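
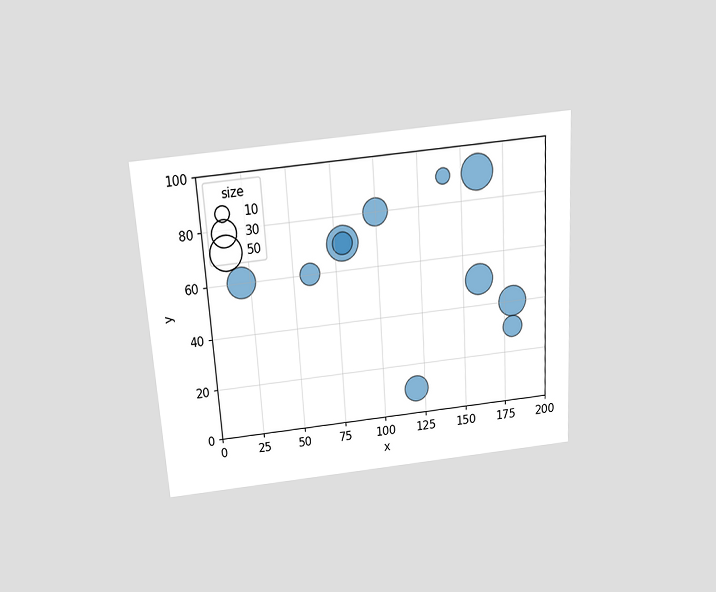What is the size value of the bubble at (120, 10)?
30

The chart is tilted about 4° counter-clockwise and viewed slightly from above. Matching the bubble at (120, 10) against the size legend gives 30.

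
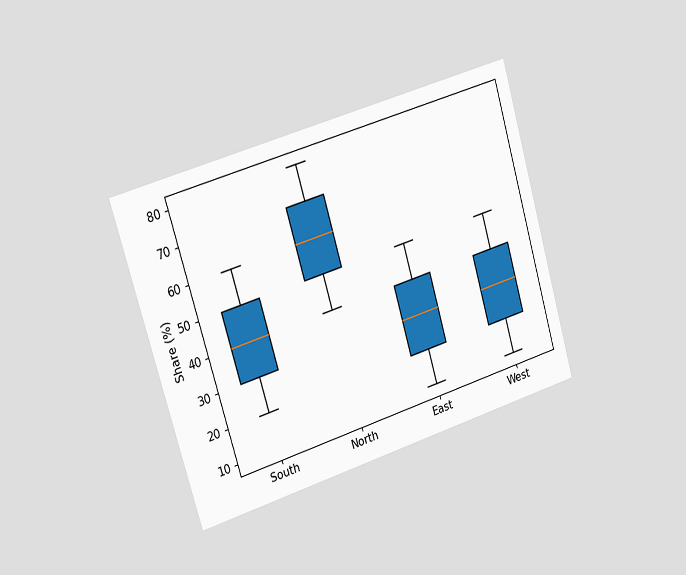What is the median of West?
30%

The chart is tilted about 17° counter-clockwise and viewed slightly from the left. The median line in the West box sits at 30%.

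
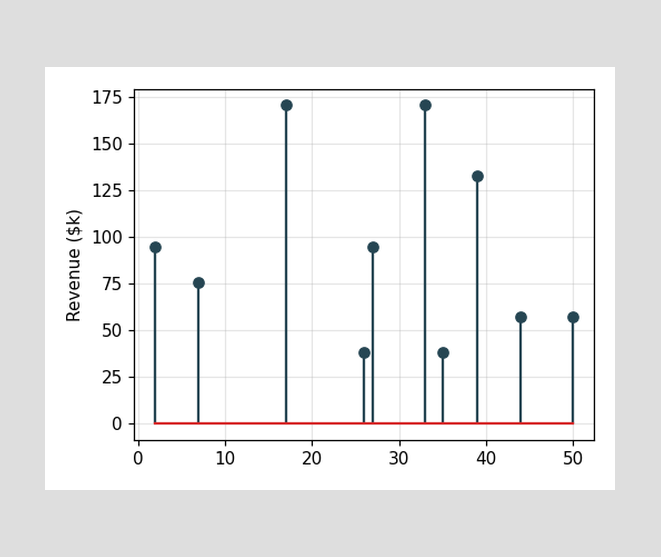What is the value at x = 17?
The stem at x=17 reaches $171k.

$171k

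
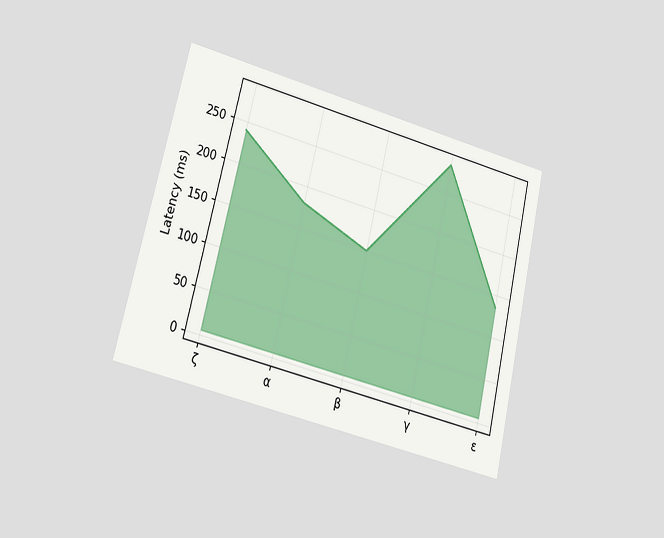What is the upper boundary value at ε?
The chart is tilted about 14° clockwise and viewed at a slight angle. At ε the upper boundary is at 135ms.

135ms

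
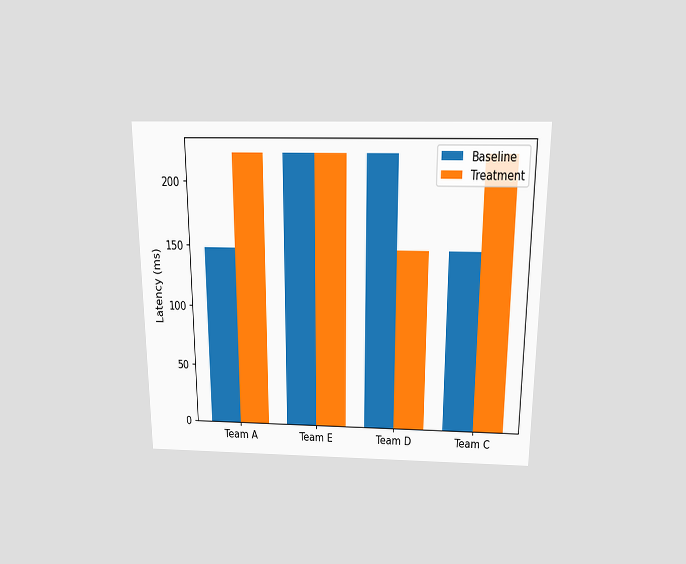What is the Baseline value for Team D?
222ms

The chart is viewed slightly from above. The Baseline bar at Team D reaches 222ms on the y-axis.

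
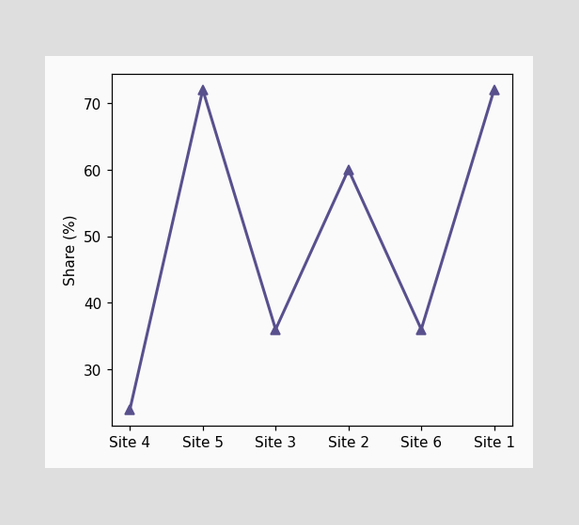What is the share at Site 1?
72%

At Site 1, the line is at 72%.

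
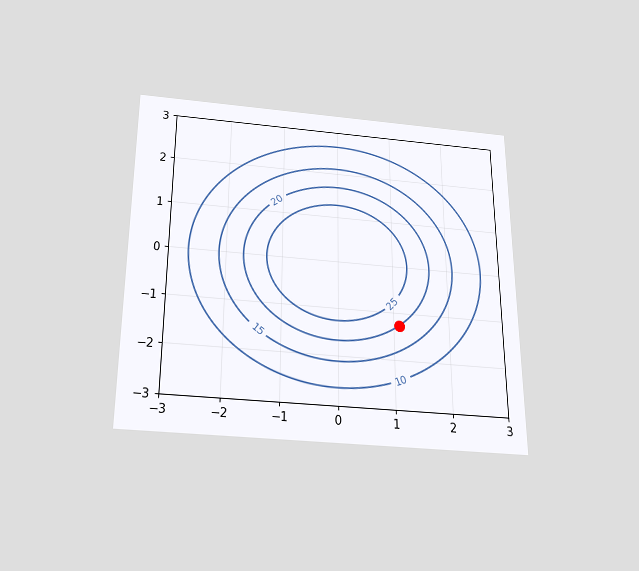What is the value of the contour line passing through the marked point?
The chart is viewed slightly from below. The marked point sits on the contour labelled 20.

20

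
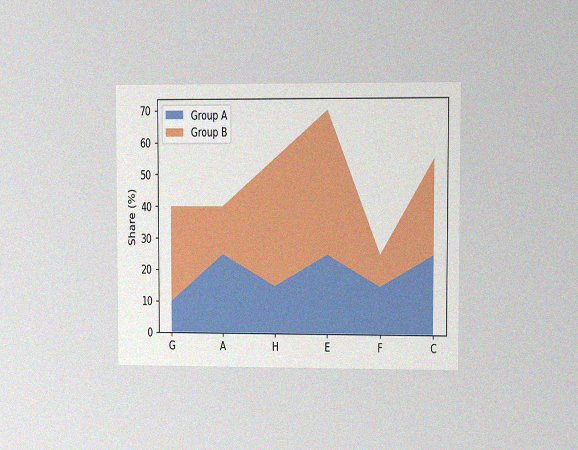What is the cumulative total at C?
55%

The chart is viewed at a slight angle, with some photo noise. The stacked total at C reaches 55%.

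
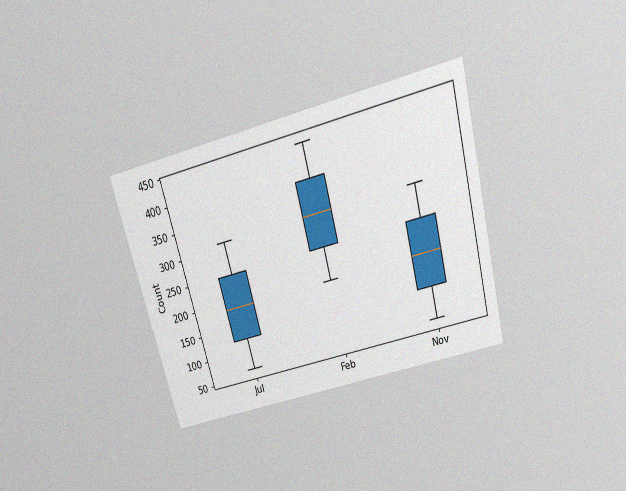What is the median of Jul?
186

The chart is tilted about 15° counter-clockwise and viewed slightly from above, with some photo noise. The median line in the Jul box sits at 186.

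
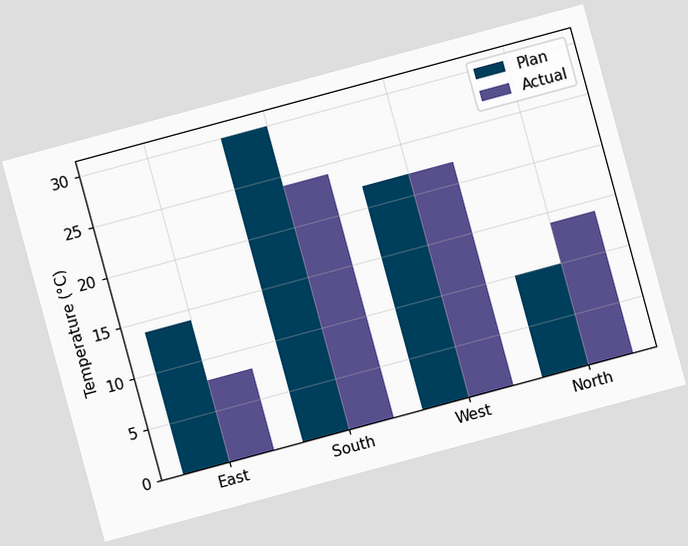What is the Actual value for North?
14°C

The chart is tilted about 15° counter-clockwise. The Actual bar at North reaches 14°C on the y-axis.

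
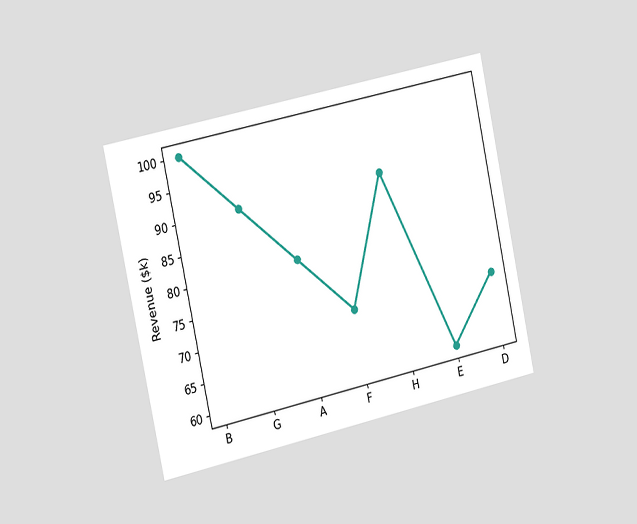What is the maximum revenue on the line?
The chart is tilted about 12° counter-clockwise and viewed slightly from the left. The highest point is at B, and reading across to the y-axis gives $100k.

$100k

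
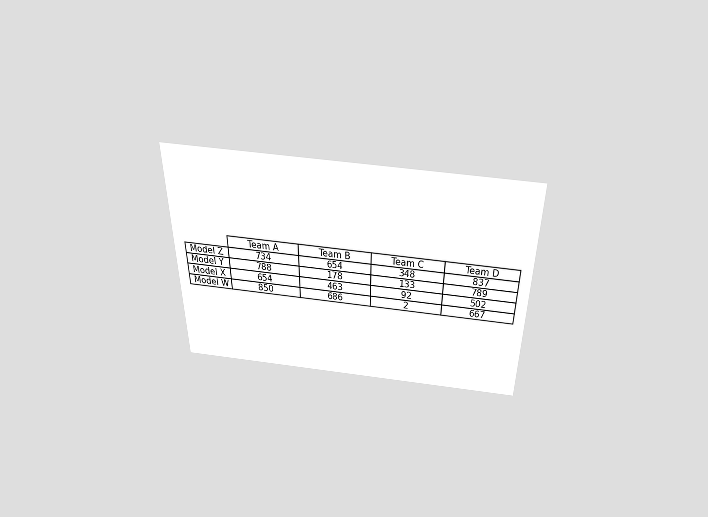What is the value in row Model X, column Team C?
92

The chart is viewed slightly from above. The (Model X, Team C) cell reads 92.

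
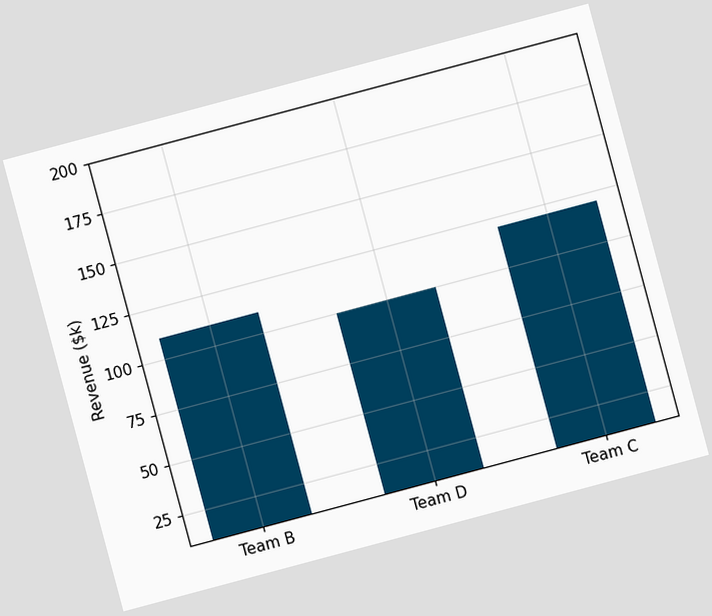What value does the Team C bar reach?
$120k

The chart is tilted about 15° counter-clockwise. Reading along the chart's y-axis, the Team C bar reaches $120k.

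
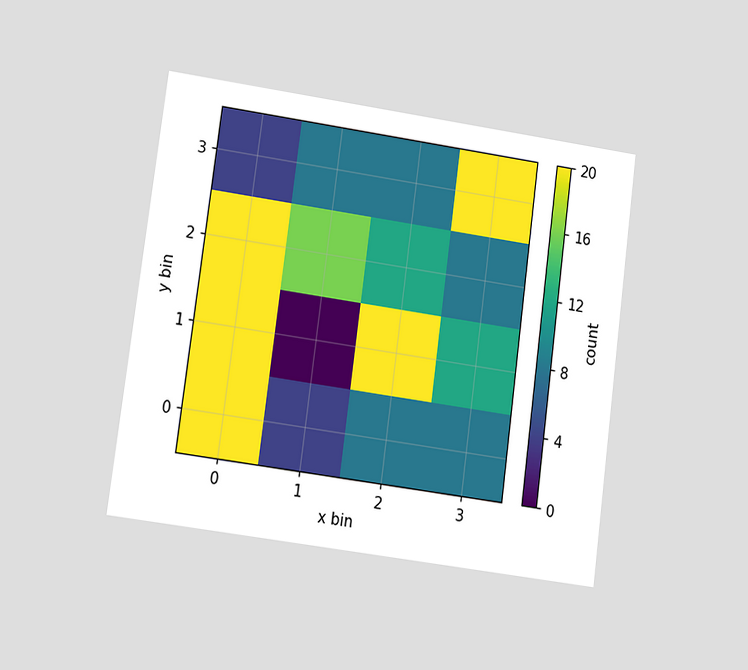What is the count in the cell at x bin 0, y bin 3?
4

The chart is tilted about 8° clockwise and viewed at a slight angle. Matching the cell (0, 3) against the colorbar gives 4.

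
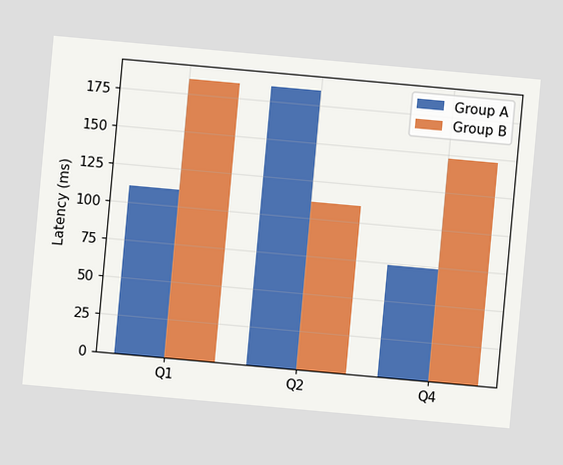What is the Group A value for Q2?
185ms

The chart is tilted about 5° clockwise. The Group A bar at Q2 reaches 185ms on the y-axis.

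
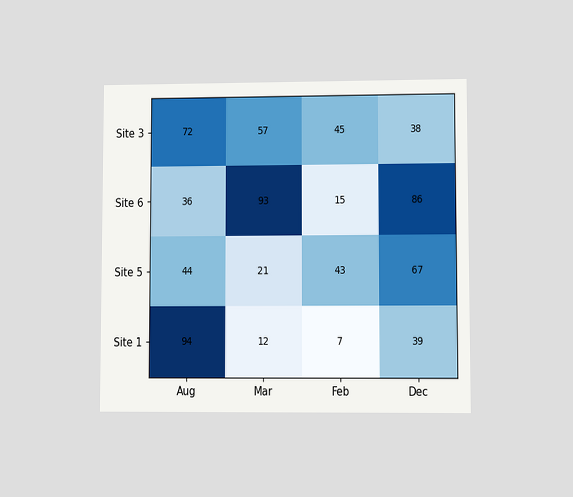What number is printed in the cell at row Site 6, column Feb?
15

The chart is viewed at a slight angle. The (Site 6, Feb) cell reads 15.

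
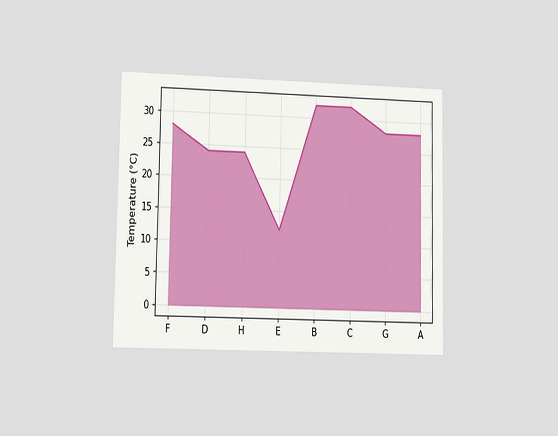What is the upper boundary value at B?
32°C

The chart is viewed at a slight angle. At B the upper boundary is at 32°C.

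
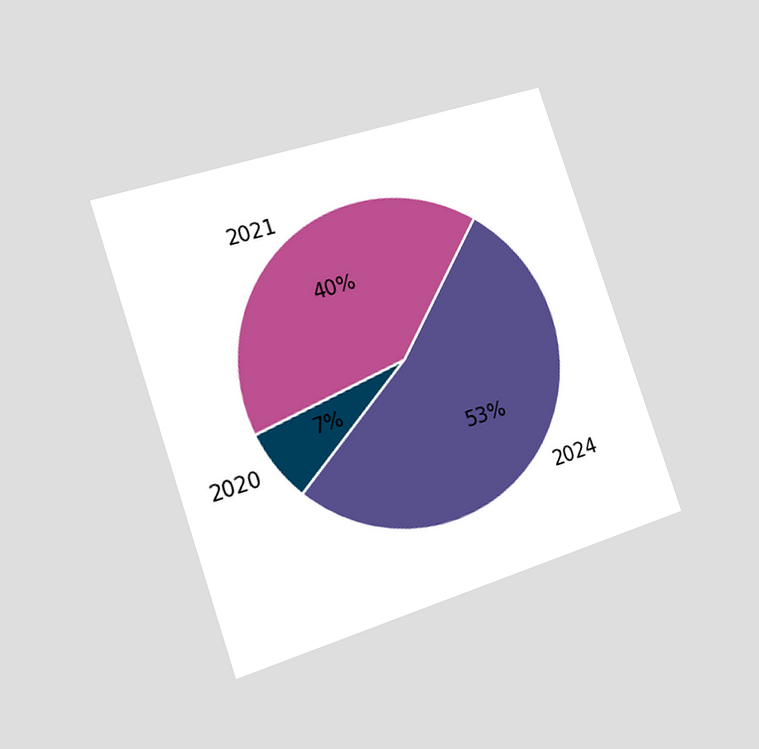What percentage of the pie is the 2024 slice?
The chart is tilted about 19° counter-clockwise and viewed slightly from the left. The 2024 slice takes up 53% of the pie.

53%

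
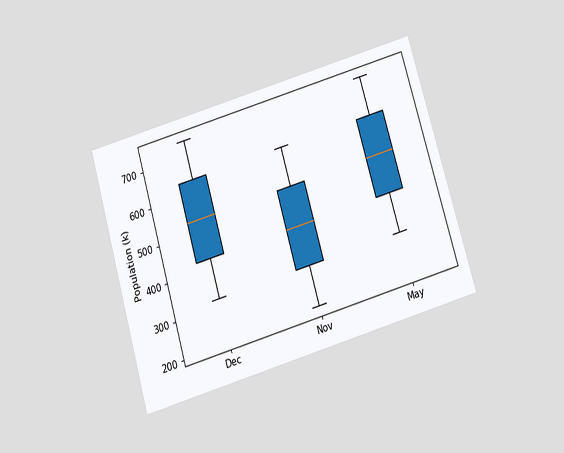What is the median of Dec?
The chart is tilted about 16° counter-clockwise and viewed slightly from below. The median line in the Dec box sits at 530k.

530k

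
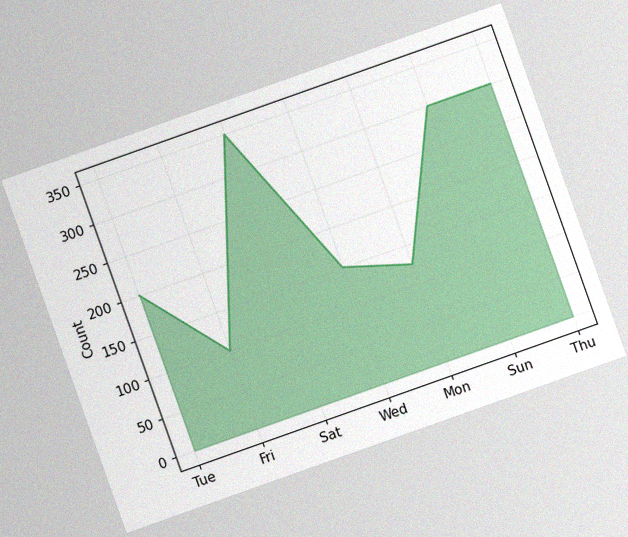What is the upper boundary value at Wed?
150

The chart is tilted about 20° counter-clockwise, with some photo noise. At Wed the upper boundary is at 150.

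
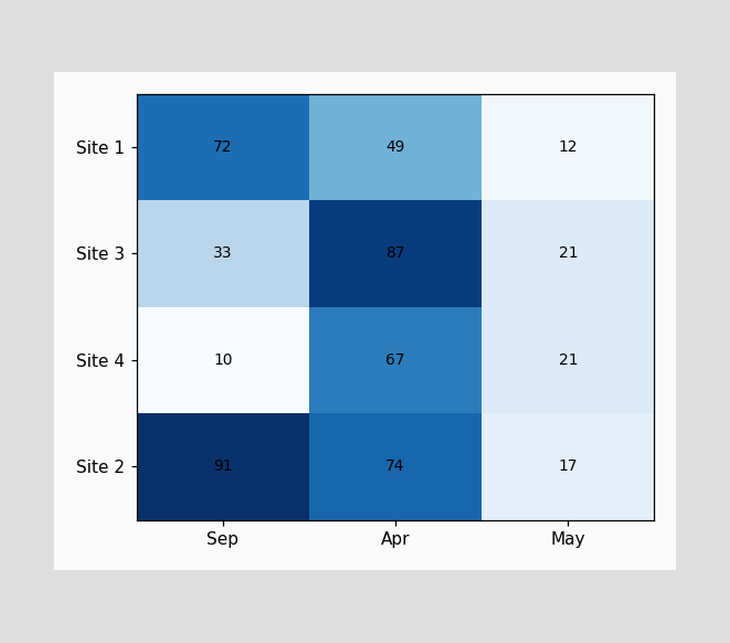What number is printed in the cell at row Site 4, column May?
The (Site 4, May) cell reads 21.

21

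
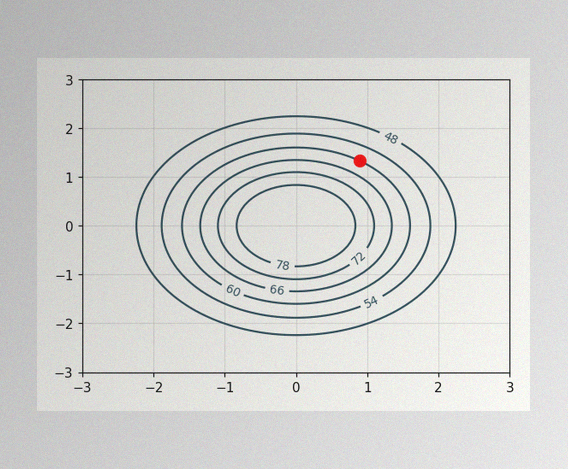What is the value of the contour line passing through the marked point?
The image has some photo noise and uneven lighting. The marked point sits on the contour labelled 60.

60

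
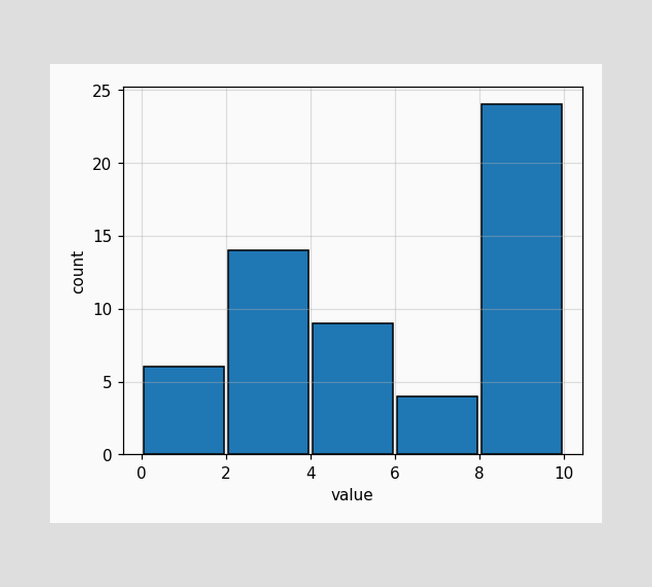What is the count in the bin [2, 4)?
14

The [2, 4) bin has height 14.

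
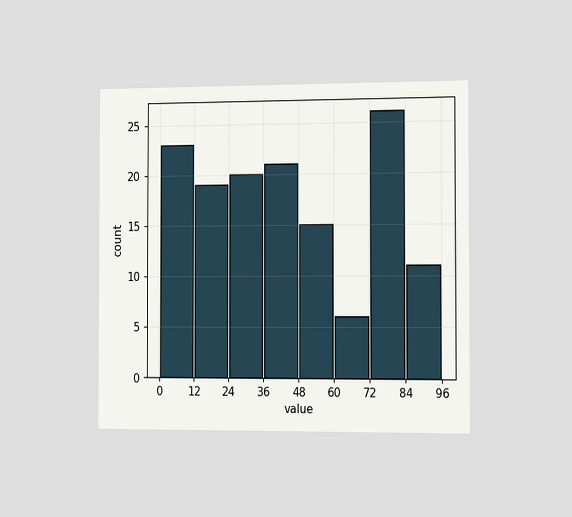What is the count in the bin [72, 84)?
The chart is viewed slightly from the right. The [72, 84) bin has height 26.

26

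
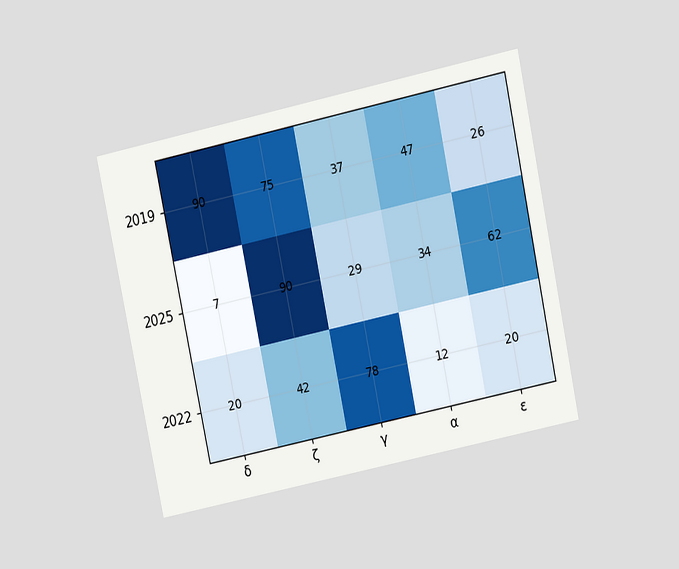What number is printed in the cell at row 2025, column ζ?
The chart is tilted about 12° counter-clockwise and viewed at a slight angle. The (2025, ζ) cell reads 90.

90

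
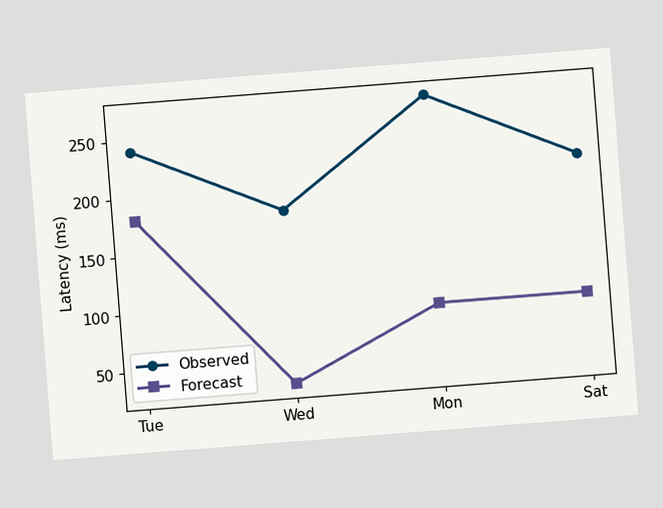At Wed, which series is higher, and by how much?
Observed, by 150ms

The chart is tilted about 4° counter-clockwise. At Wed, Observed sits above the other line by 150ms.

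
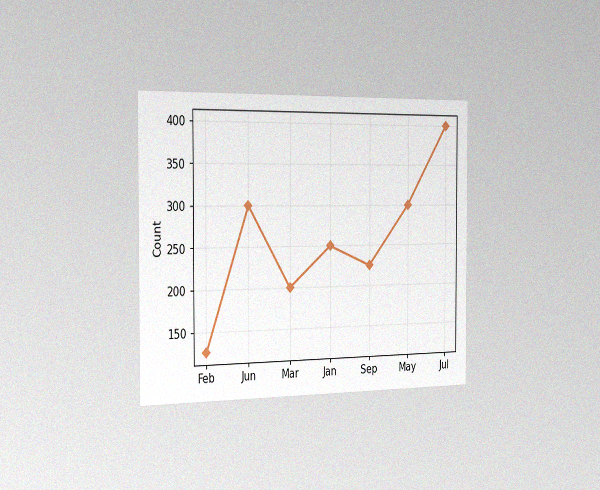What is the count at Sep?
The chart is viewed slightly from the left, with some photo noise. At Sep, the line is at 225.

225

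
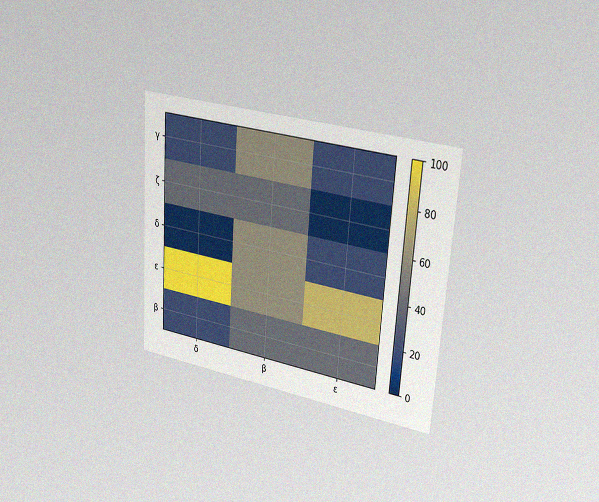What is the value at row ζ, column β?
40

The chart is tilted about 4° clockwise and viewed slightly from the right, with some photo noise. Matching cell (ζ, β) against the colorbar gives 40.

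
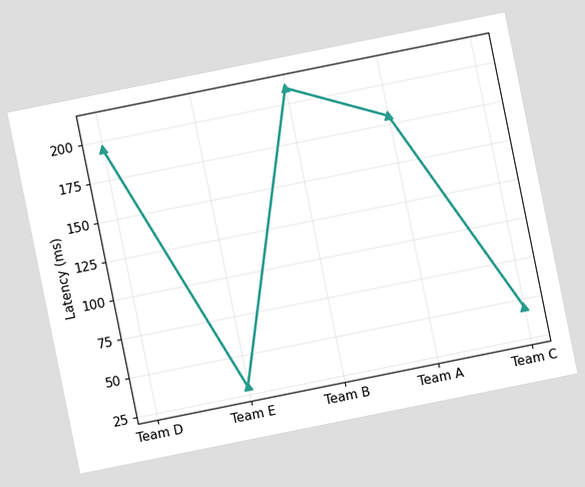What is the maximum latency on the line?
210ms

The chart is tilted about 11° counter-clockwise. The highest point is at Team B, and reading across to the y-axis gives 210ms.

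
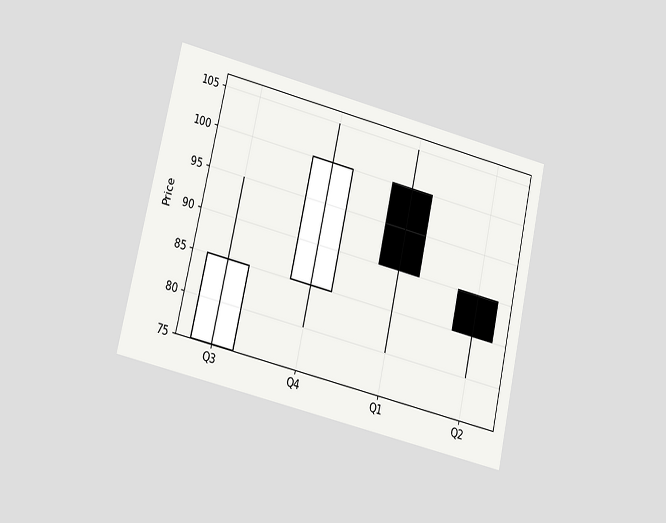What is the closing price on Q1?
90

The chart is tilted about 13° clockwise and viewed at a slight angle. The Q1 candle closes at 90.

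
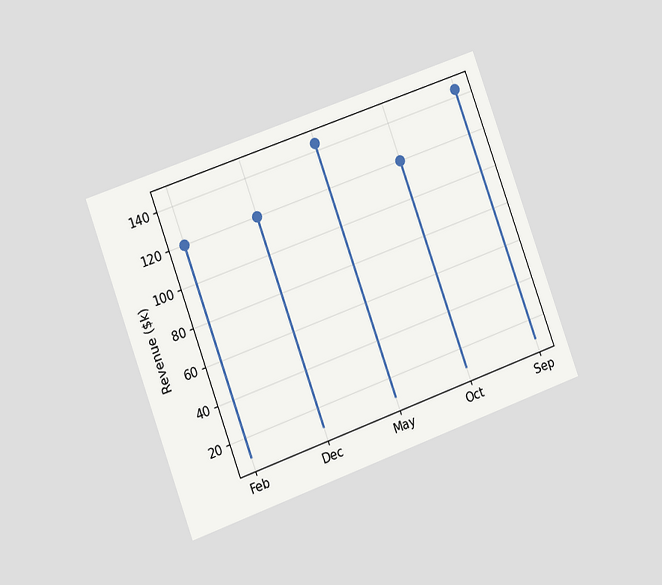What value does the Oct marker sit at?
$120k

The chart is tilted about 20° counter-clockwise and viewed slightly from the left. The Oct marker sits at $120k.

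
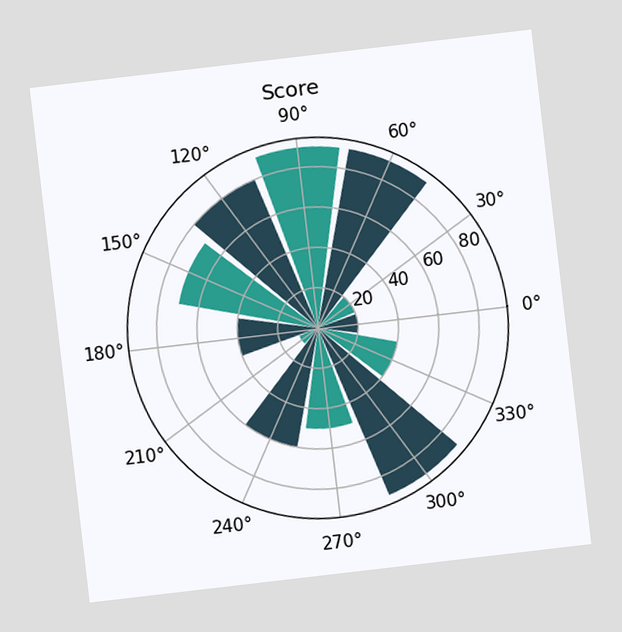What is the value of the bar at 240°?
The chart is tilted about 7° counter-clockwise. The bar at 240° reaches 60 on the radial axis.

60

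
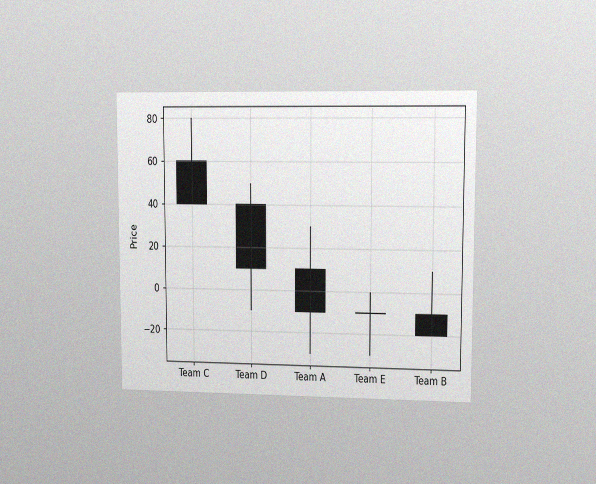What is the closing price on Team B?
-20

The chart is viewed at a slight angle, with some photo noise. The Team B candle closes at -20.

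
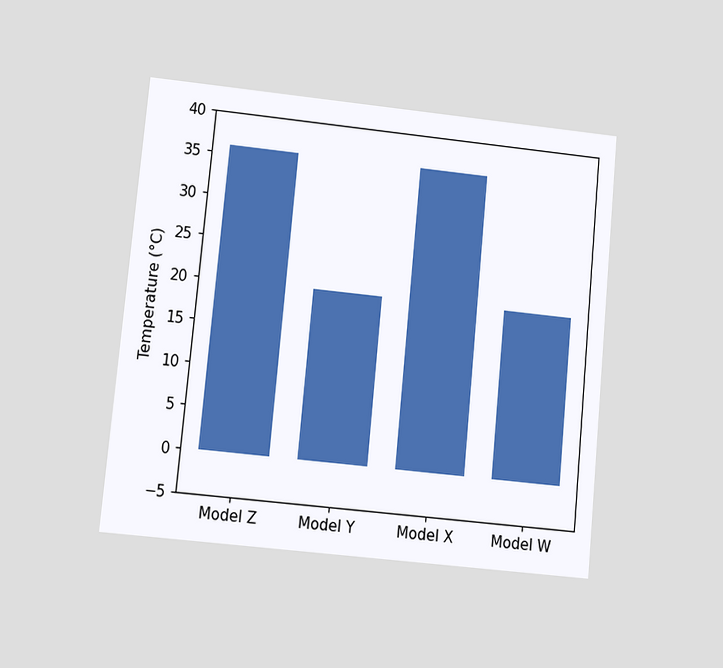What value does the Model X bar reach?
36°C

The chart is tilted about 5° clockwise and viewed at a slight angle. Reading along the chart's y-axis, the Model X bar reaches 36°C.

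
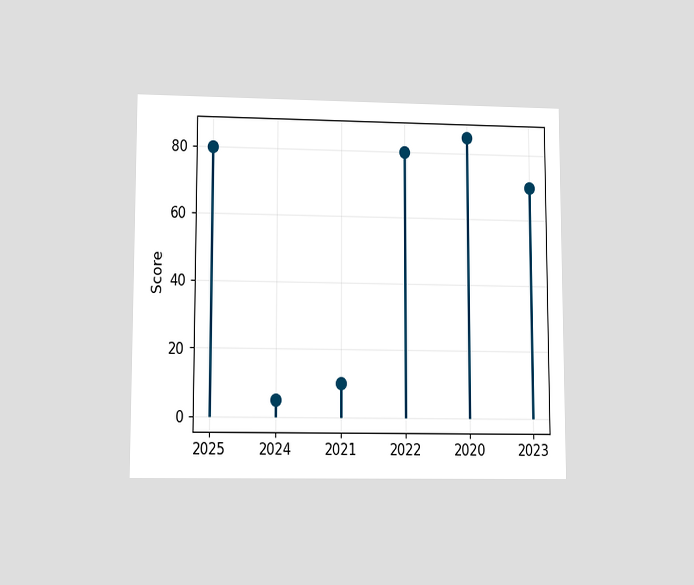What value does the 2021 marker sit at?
10

The chart is viewed at a slight angle. The 2021 marker sits at 10.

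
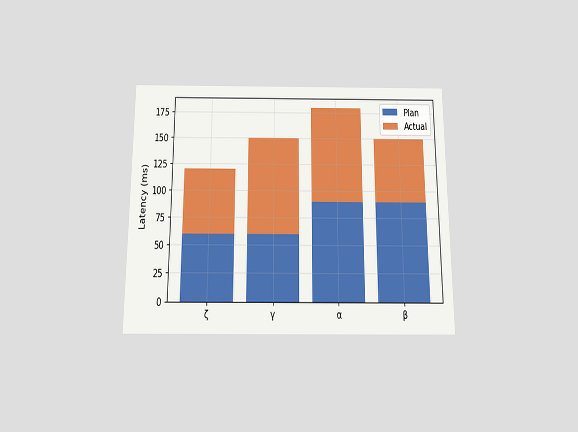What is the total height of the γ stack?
The chart is viewed slightly from below. The γ stack's top reaches 150ms on the y-axis.

150ms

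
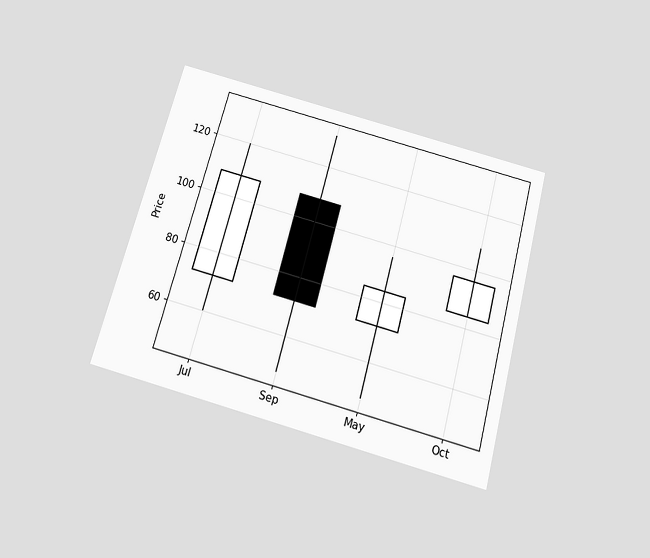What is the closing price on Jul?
The chart is tilted about 15° clockwise and viewed slightly from below. The Jul candle closes at 108.

108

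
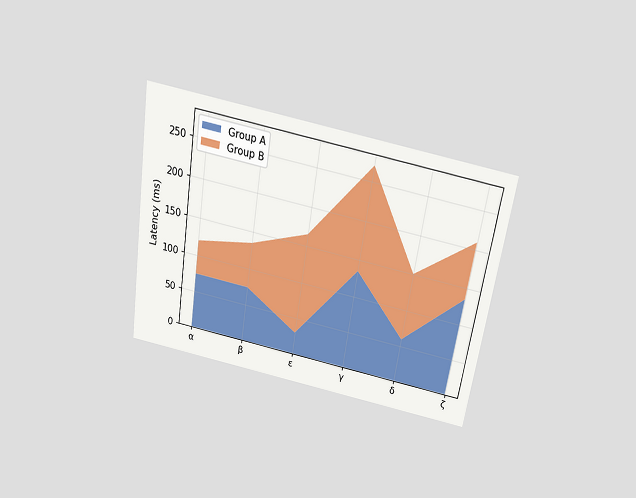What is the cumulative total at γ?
The chart is tilted about 9° clockwise and viewed slightly from above. The stacked total at γ reaches 270ms.

270ms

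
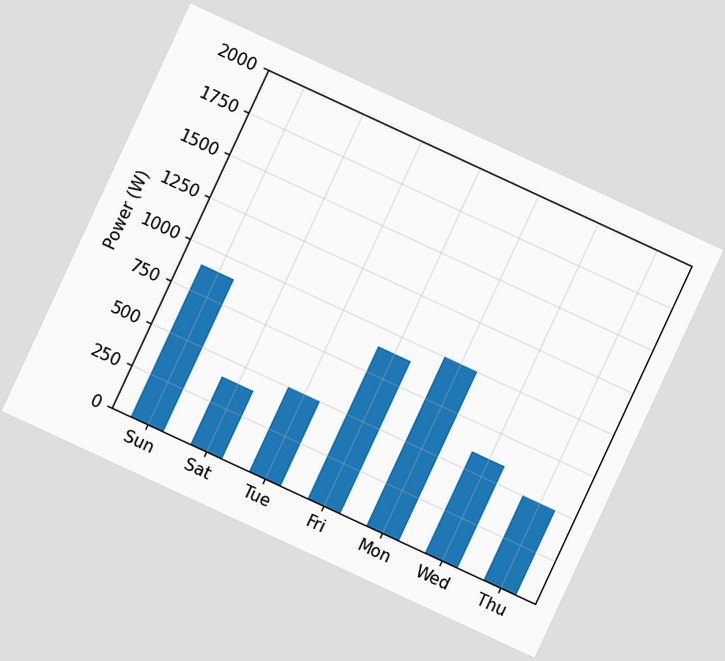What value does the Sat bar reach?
400W

The chart is tilted about 25° clockwise. Reading along the chart's y-axis, the Sat bar reaches 400W.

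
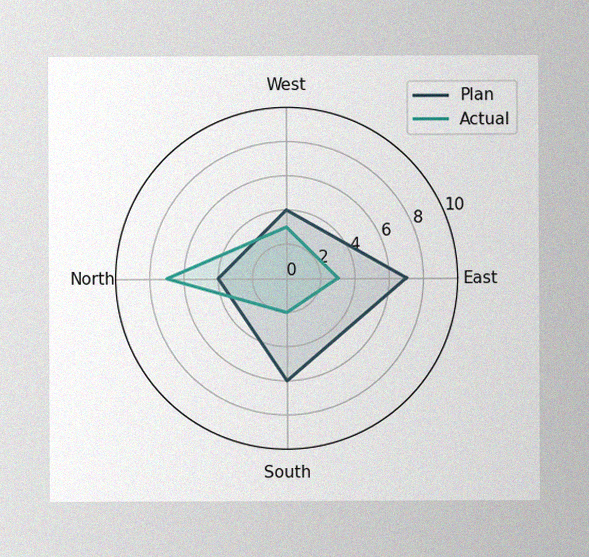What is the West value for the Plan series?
The image has some photo noise and uneven lighting. On the West axis, Plan reaches 4.

4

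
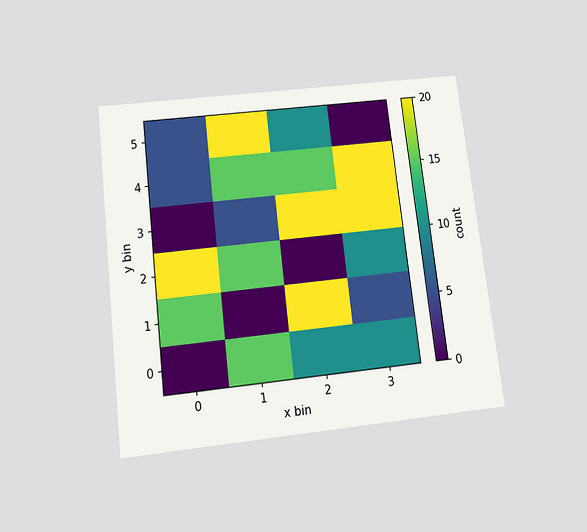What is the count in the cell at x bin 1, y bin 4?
The chart is tilted about 7° counter-clockwise and viewed slightly from below. Matching the cell (1, 4) against the colorbar gives 15.

15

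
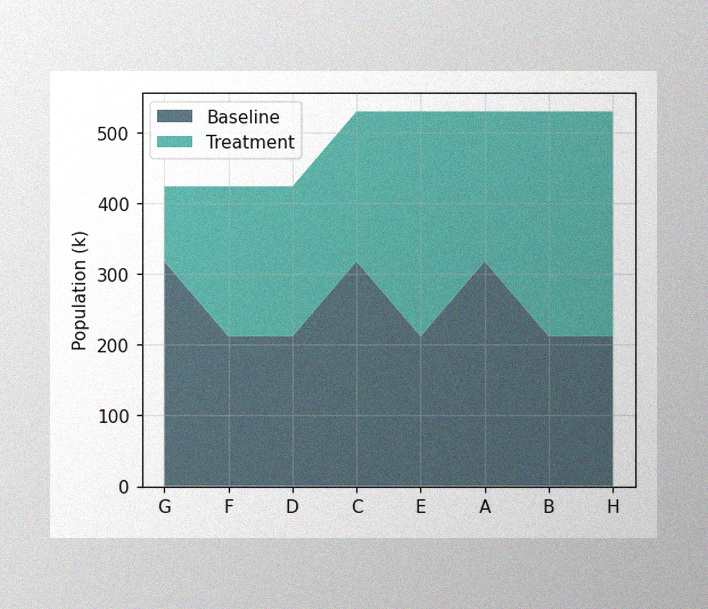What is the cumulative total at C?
530k

The image has some photo noise and uneven lighting. The stacked total at C reaches 530k.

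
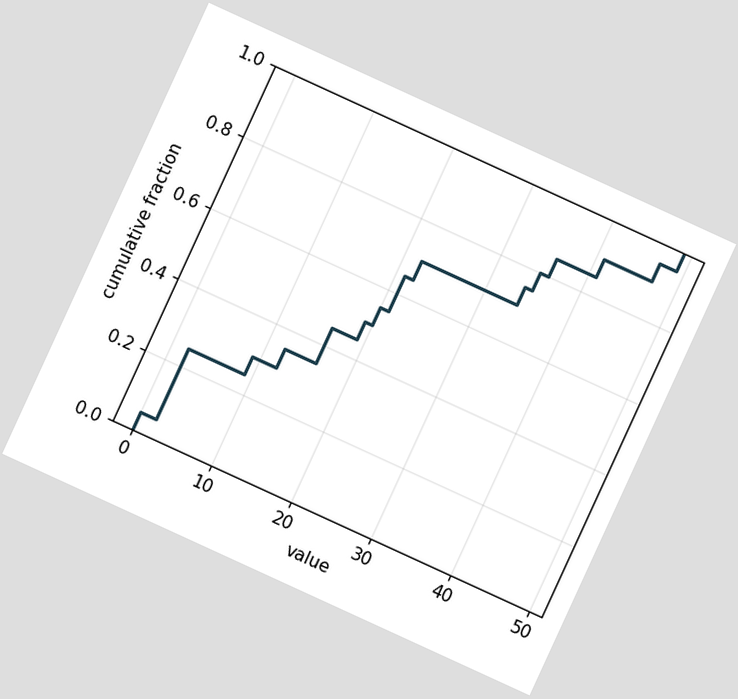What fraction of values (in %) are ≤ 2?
25%

The chart is tilted about 25° clockwise. At x=2 the ECDF step is at 25%.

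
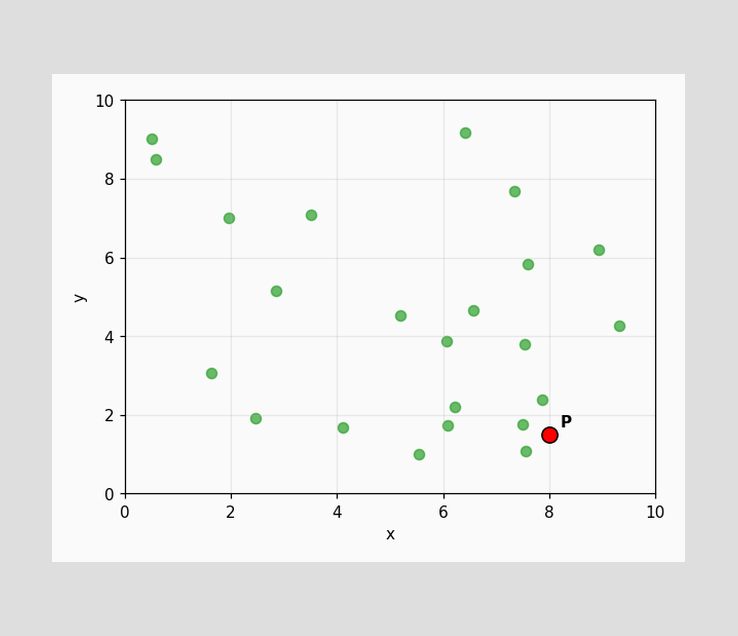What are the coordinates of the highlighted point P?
Following the gridlines from P to each axis, P sits at (8, 1.5).

(8, 1.5)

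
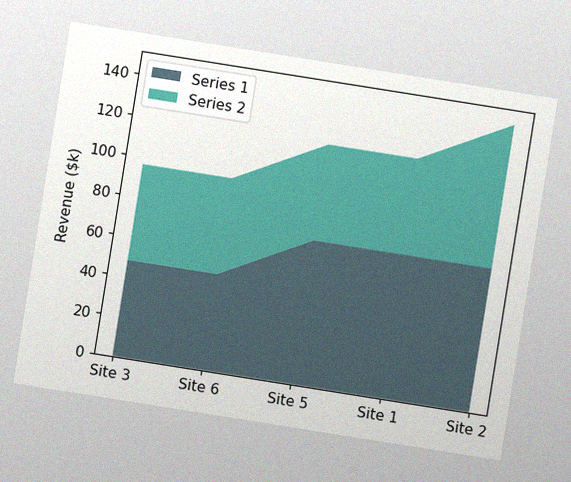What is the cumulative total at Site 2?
$144k

The chart is tilted about 9° clockwise, with some photo noise. The stacked total at Site 2 reaches $144k.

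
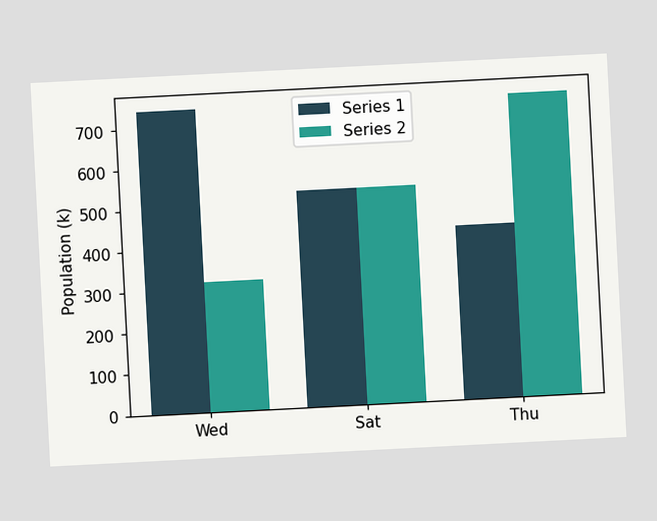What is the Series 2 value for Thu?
742k

The chart is tilted about 3° counter-clockwise. The Series 2 bar at Thu reaches 742k on the y-axis.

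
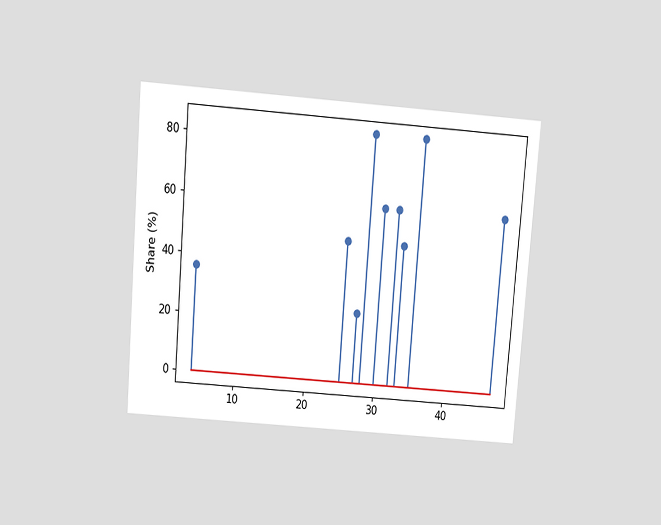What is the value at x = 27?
The chart is tilted about 5° clockwise and viewed slightly from above. The stem at x=27 reaches 24%.

24%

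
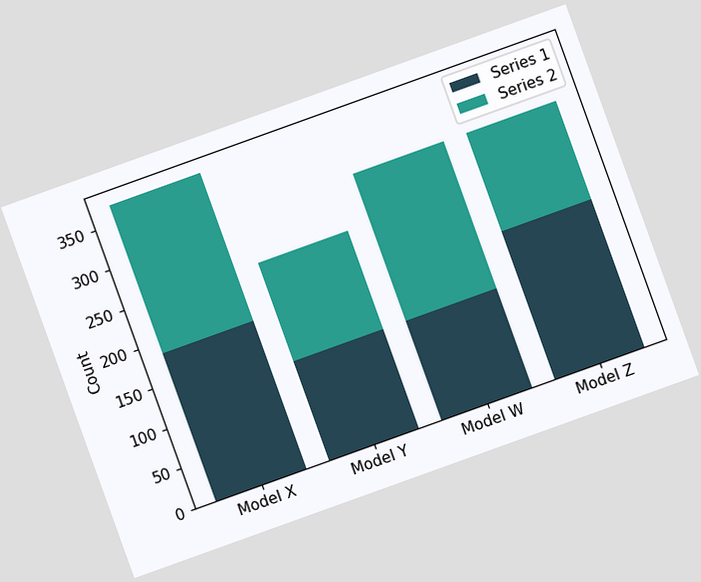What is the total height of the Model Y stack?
248

The chart is tilted about 20° counter-clockwise. The Model Y stack's top reaches 248 on the y-axis.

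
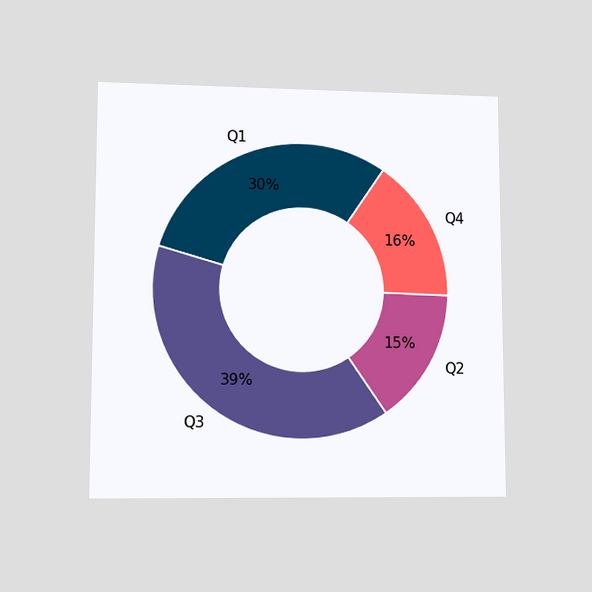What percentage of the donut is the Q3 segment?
The chart is viewed at a slight angle. The Q3 segment takes up 39% of the ring.

39%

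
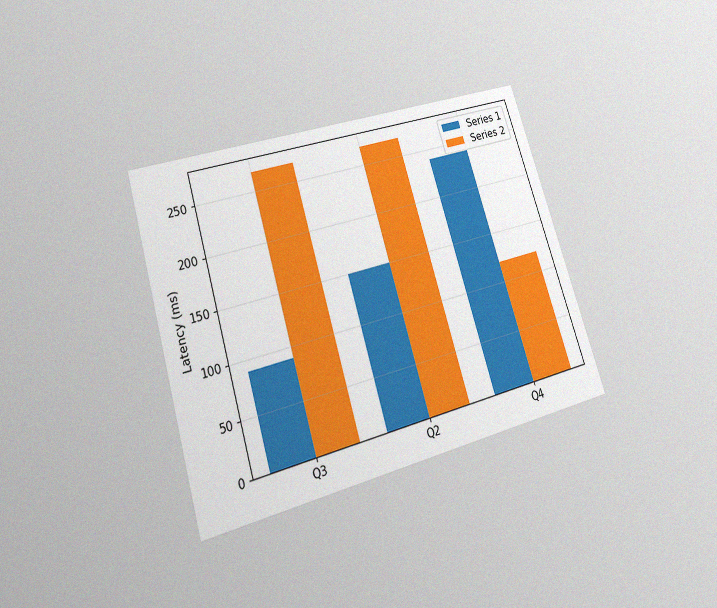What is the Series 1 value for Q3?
90ms

The chart is tilted about 17° counter-clockwise and viewed at a slight angle, with some photo noise. The Series 1 bar at Q3 reaches 90ms on the y-axis.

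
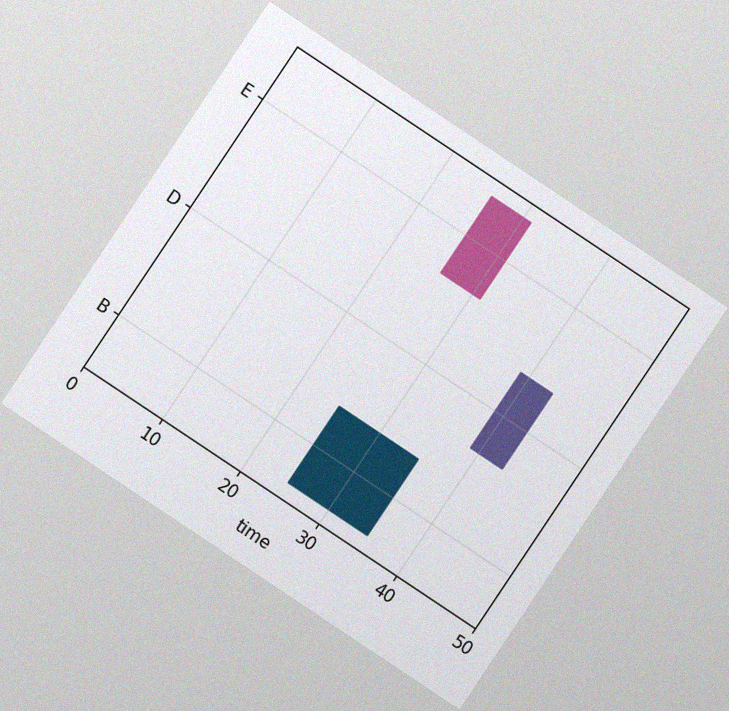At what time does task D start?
39

The chart is tilted about 34° clockwise, with some photo noise. The D bar begins at t=39.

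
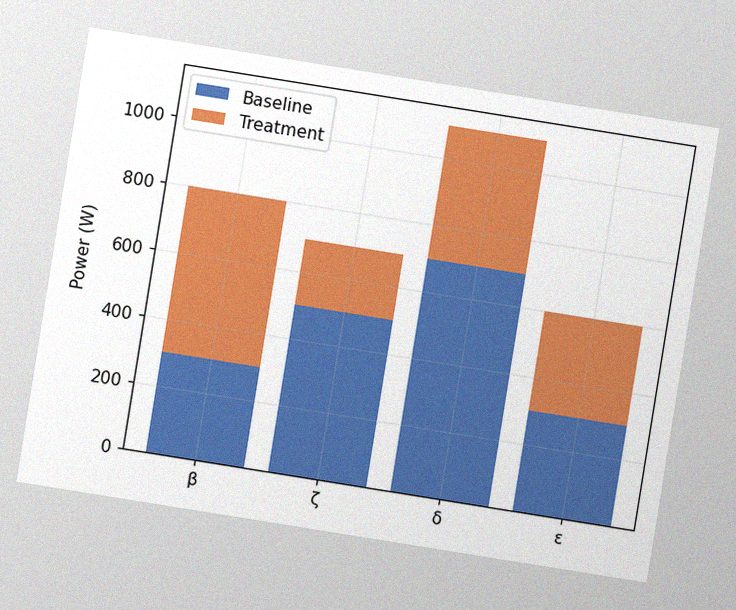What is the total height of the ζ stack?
700W

The chart is tilted about 9° clockwise, with some photo noise. The ζ stack's top reaches 700W on the y-axis.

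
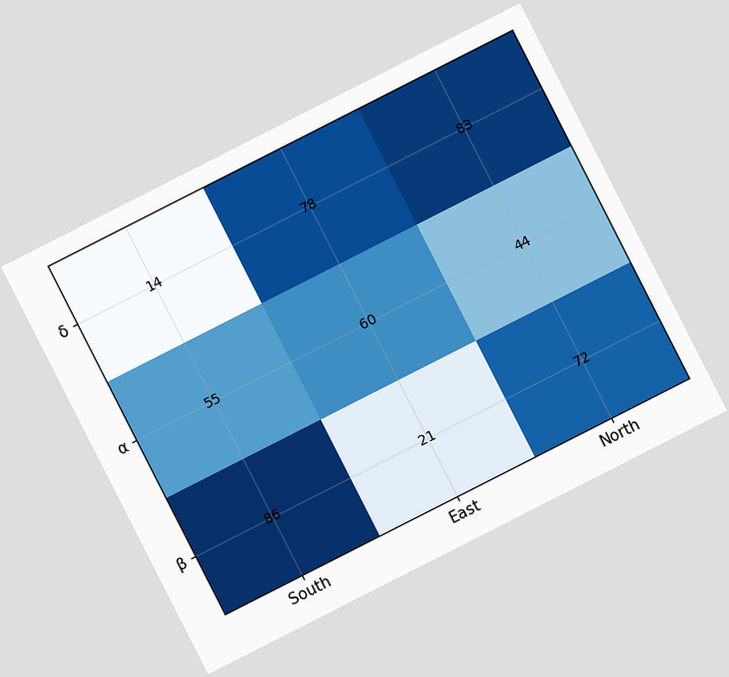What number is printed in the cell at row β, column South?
The chart is tilted about 27° counter-clockwise. The (β, South) cell reads 86.

86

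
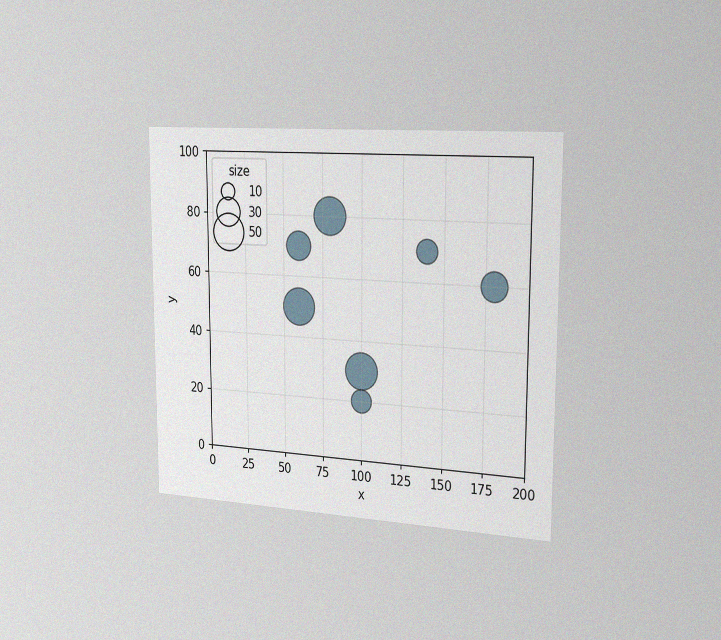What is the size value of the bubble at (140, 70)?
The chart is viewed slightly from the right, with some photo noise. Matching the bubble at (140, 70) against the size legend gives 20.

20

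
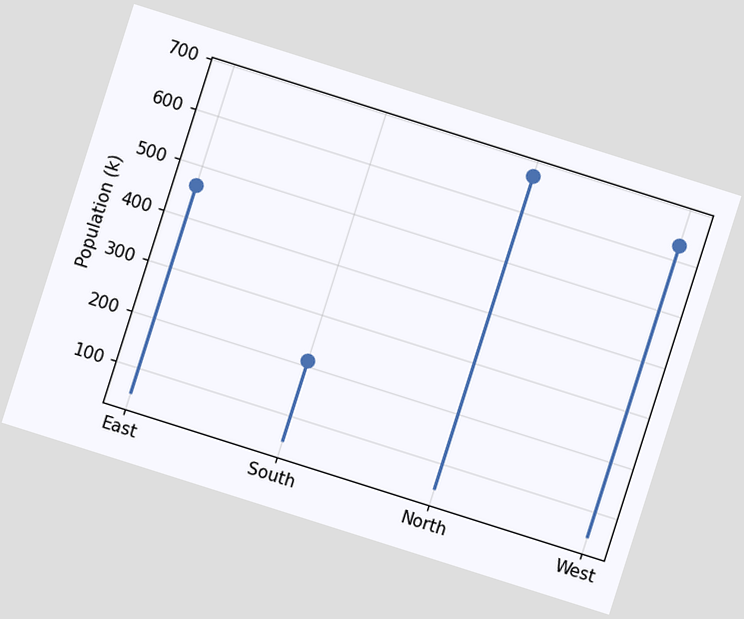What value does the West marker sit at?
The chart is tilted about 18° clockwise. The West marker sits at 630k.

630k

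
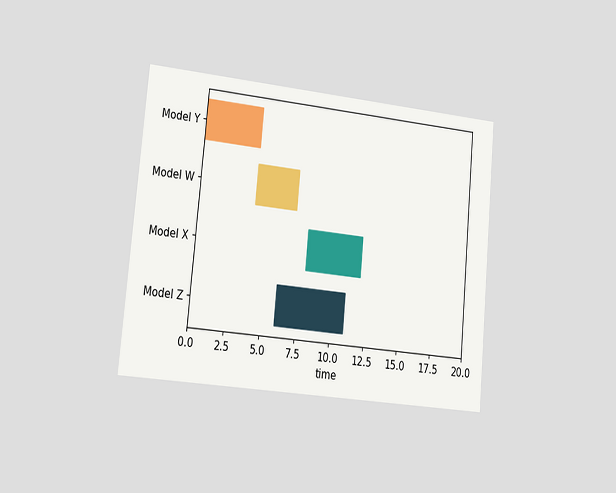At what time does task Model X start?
The chart is tilted about 5° clockwise and viewed slightly from the left. The Model X bar begins at t=8.

8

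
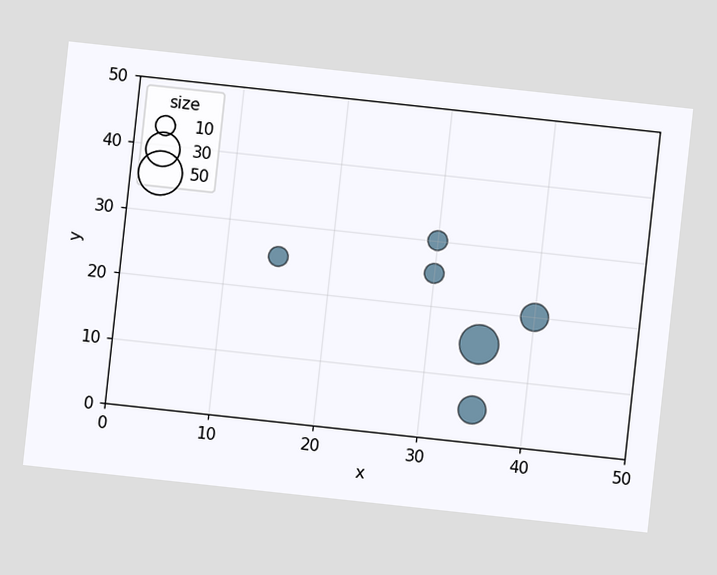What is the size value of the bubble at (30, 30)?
10

The chart is tilted about 6° clockwise. Matching the bubble at (30, 30) against the size legend gives 10.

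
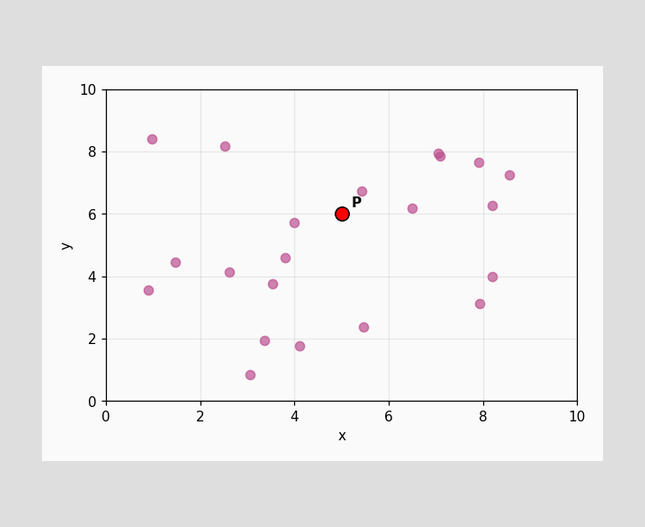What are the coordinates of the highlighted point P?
Following the gridlines from P to each axis, P sits at (5, 6).

(5, 6)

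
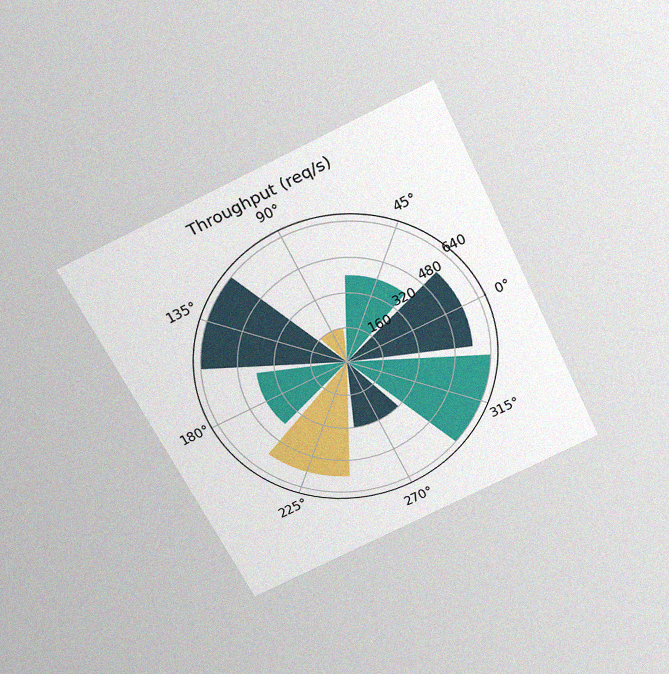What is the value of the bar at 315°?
The chart is tilted about 26° counter-clockwise and viewed slightly from above, with some photo noise. The bar at 315° reaches 640req/s on the radial axis.

640req/s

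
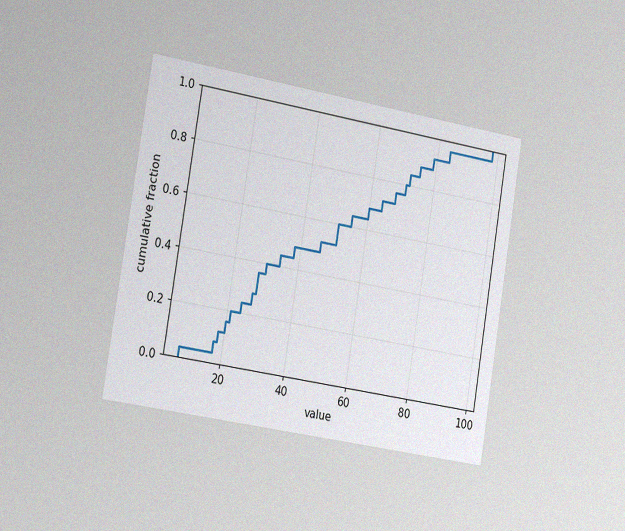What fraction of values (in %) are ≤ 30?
40%

The chart is tilted about 9° clockwise and viewed slightly from the left, with some photo noise. At x=30 the ECDF step is at 40%.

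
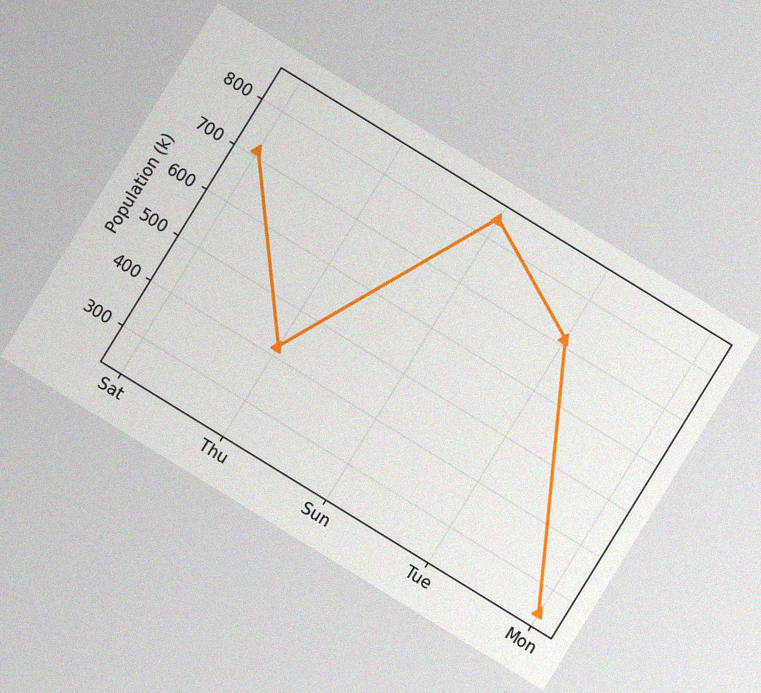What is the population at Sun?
The chart is tilted about 32° clockwise, with some photo noise. At Sun, the line is at 840k.

840k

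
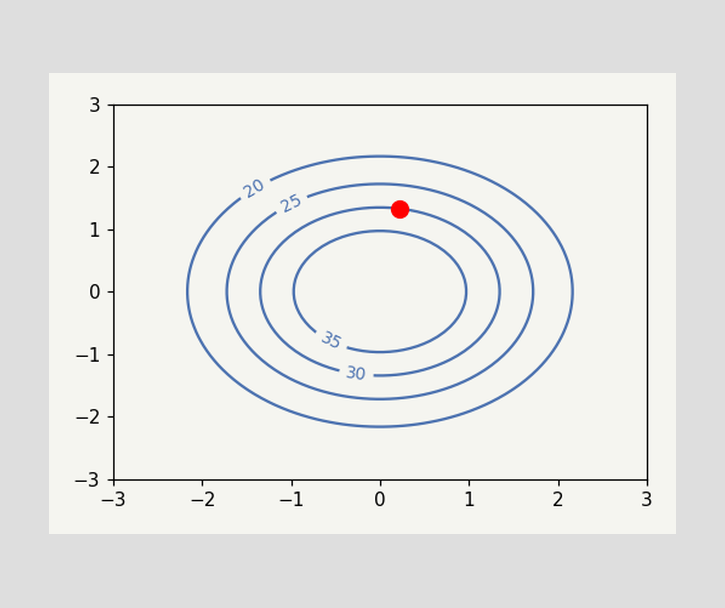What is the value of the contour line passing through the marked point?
The marked point sits on the contour labelled 30.

30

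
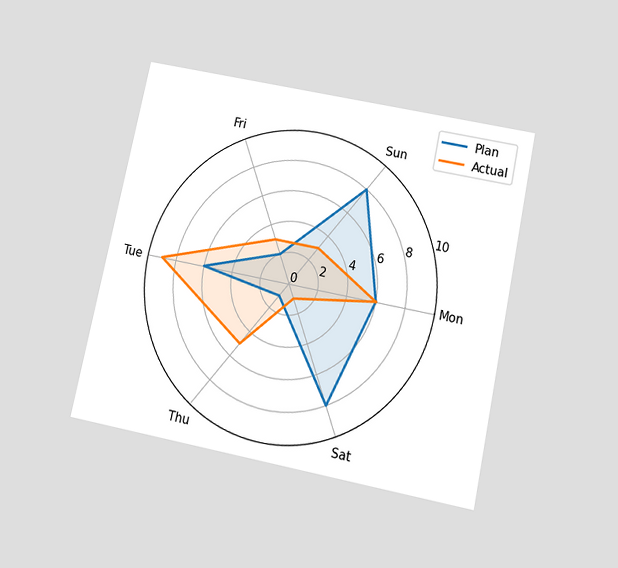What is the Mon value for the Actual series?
6

The chart is tilted about 12° clockwise and viewed slightly from below. On the Mon axis, Actual reaches 6.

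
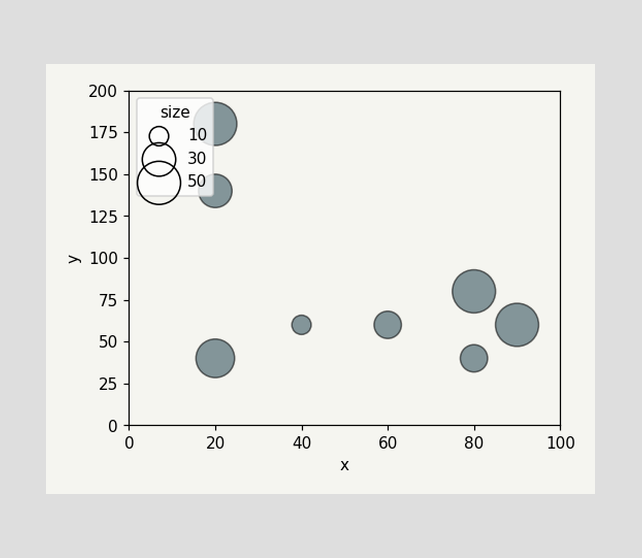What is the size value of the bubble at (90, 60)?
50

Matching the bubble at (90, 60) against the size legend gives 50.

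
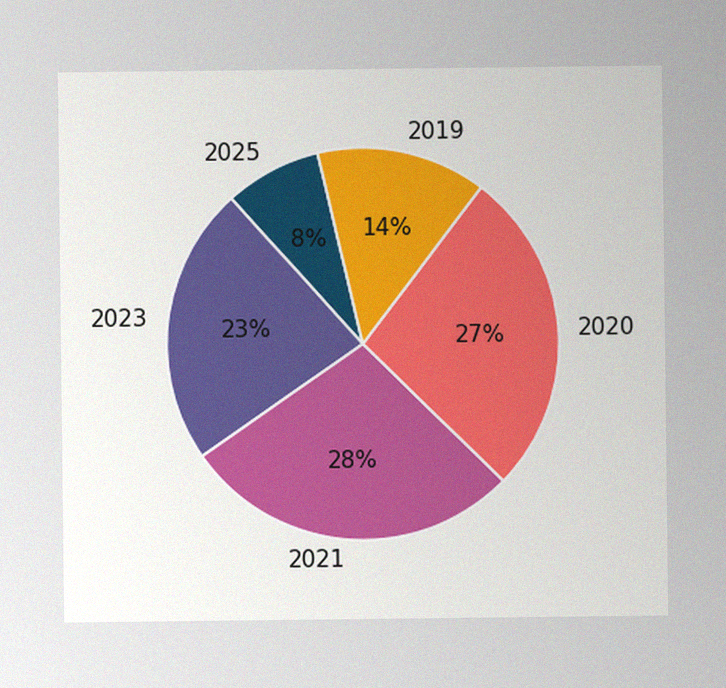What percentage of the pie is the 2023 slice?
The image has some photo noise and uneven lighting. The 2023 slice takes up 23% of the pie.

23%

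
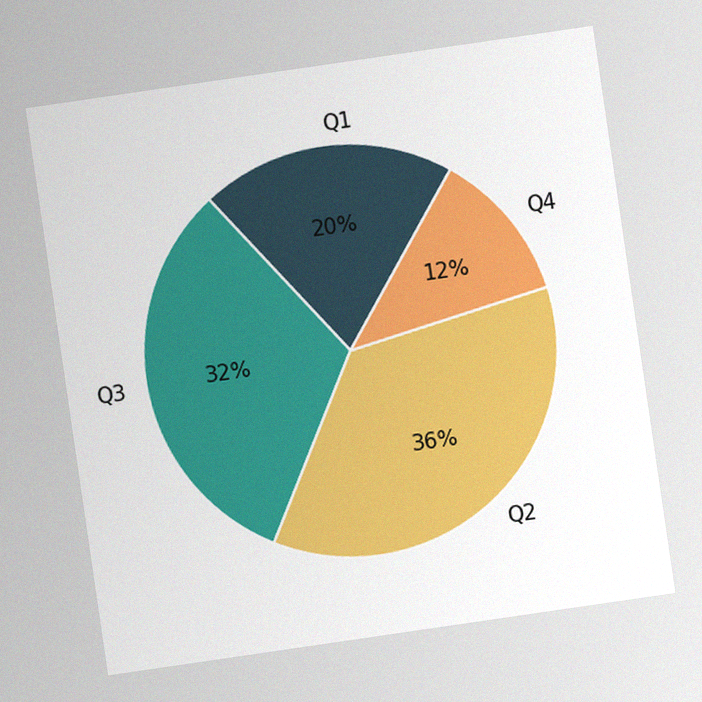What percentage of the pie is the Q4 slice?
12%

The chart is tilted about 8° counter-clockwise, with some photo noise. The Q4 slice takes up 12% of the pie.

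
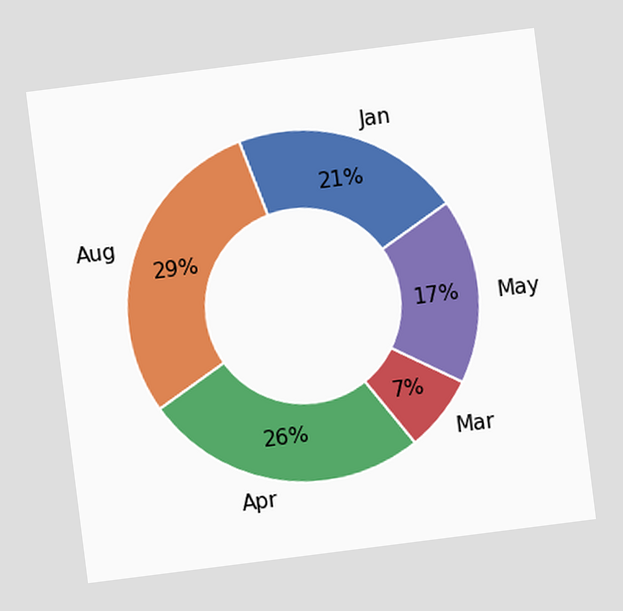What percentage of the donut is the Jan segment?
The chart is tilted about 7° counter-clockwise. The Jan segment takes up 21% of the ring.

21%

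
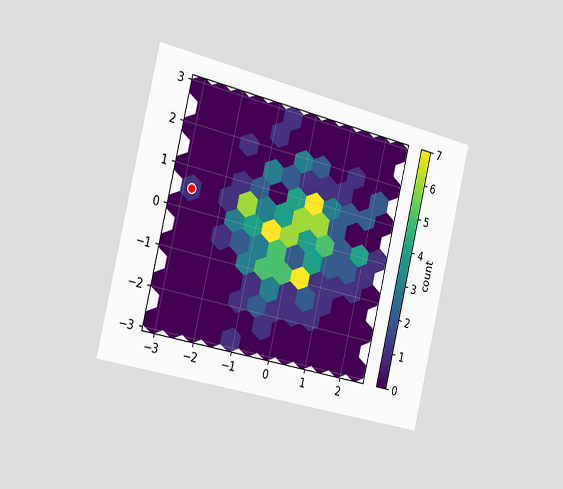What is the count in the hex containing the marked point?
1

The chart is tilted about 13° clockwise and viewed slightly from the left. The marked hex reads 1 on the colorbar.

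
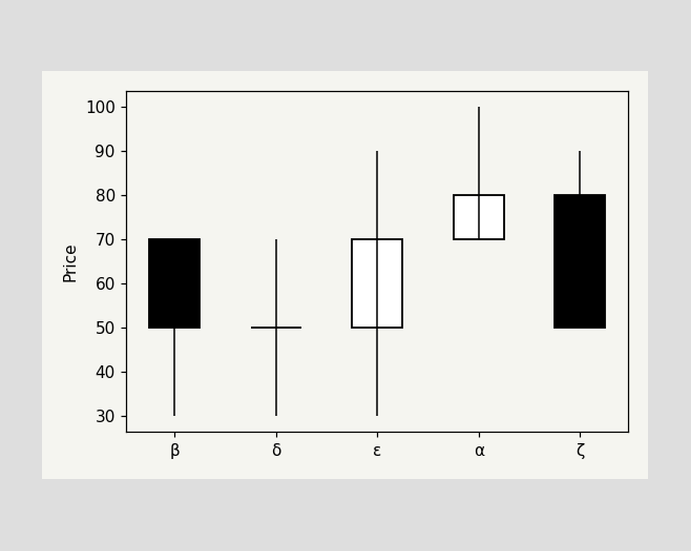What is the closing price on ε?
The ε candle closes at 70.

70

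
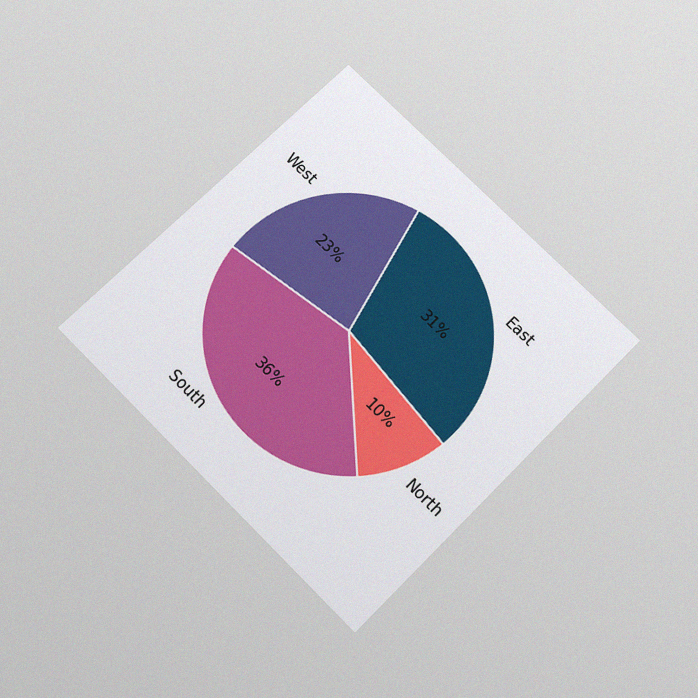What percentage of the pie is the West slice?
The chart is tilted about 45° clockwise and viewed slightly from below, with some photo noise. The West slice takes up 23% of the pie.

23%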